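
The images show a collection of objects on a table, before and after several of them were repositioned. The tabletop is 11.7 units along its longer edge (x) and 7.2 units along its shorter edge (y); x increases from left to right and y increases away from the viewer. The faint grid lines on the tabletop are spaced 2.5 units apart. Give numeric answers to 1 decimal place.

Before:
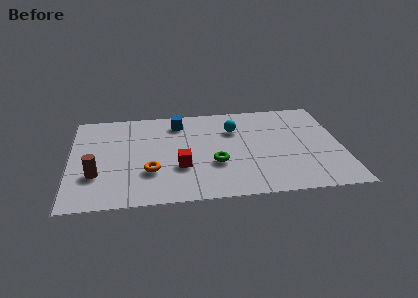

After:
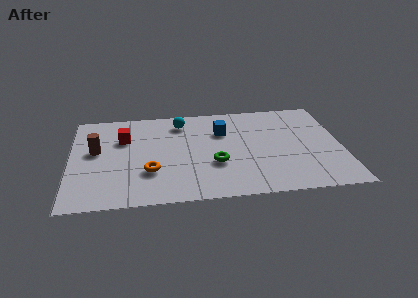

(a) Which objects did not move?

the orange torus and the green torus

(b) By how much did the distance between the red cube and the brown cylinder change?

-2.2

They were about 3.6 units apart before and 1.4 after — 2.2 units closer together.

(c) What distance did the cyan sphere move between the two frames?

2.4

The cyan sphere moved from about (7.1, 5.1) to (4.8, 5.9), a distance of √(2.3² + 0.8²) ≈ 2.4.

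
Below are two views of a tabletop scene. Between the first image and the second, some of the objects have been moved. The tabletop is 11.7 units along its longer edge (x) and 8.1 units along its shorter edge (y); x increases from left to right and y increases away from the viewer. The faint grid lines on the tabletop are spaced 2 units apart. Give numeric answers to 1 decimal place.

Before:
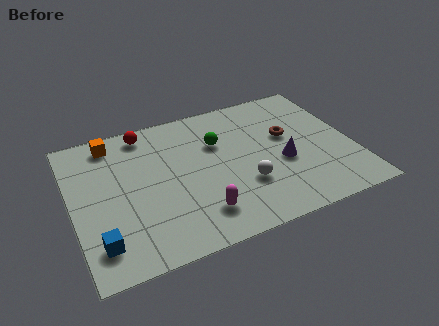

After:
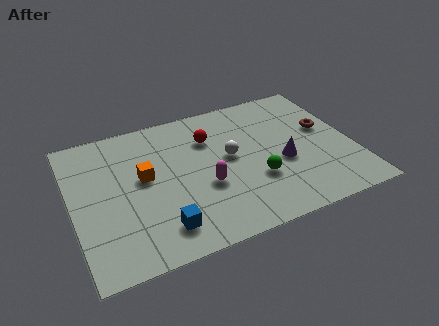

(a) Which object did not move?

the purple cone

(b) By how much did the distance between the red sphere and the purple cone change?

-2.8

Before: roughly 6.6 units apart; after: 3.8. That's 2.8 units closer together.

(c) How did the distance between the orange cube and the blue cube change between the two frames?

-2.5

Before: roughly 5.5 units apart; after: 3.0. That's 2.5 units closer together.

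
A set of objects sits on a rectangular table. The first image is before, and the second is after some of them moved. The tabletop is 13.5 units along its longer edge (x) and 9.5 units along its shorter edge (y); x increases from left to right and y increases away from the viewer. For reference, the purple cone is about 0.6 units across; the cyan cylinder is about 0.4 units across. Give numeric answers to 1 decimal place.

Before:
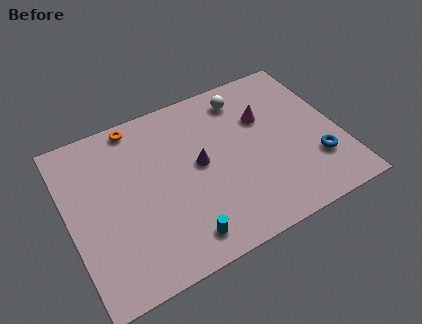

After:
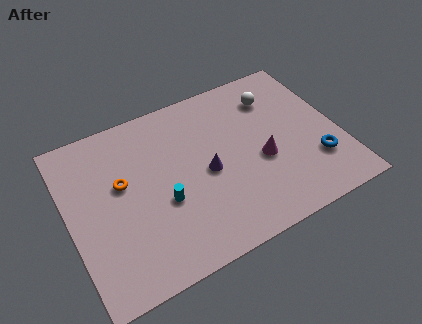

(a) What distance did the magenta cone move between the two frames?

2.5

The magenta cone was near (10.0, 6.3) before and (9.5, 3.9) after, so it travelled √(0.5² + 2.4²) ≈ 2.5 units.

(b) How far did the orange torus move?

3.2

The orange torus was near (3.8, 8.6) before and (2.7, 5.6) after, so it travelled √(1.1² + 3.0²) ≈ 3.2 units.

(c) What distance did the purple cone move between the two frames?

0.7

The purple cone was near (6.5, 5.0) before and (6.8, 4.4) after, so it travelled √(0.3² + 0.6²) ≈ 0.7 units.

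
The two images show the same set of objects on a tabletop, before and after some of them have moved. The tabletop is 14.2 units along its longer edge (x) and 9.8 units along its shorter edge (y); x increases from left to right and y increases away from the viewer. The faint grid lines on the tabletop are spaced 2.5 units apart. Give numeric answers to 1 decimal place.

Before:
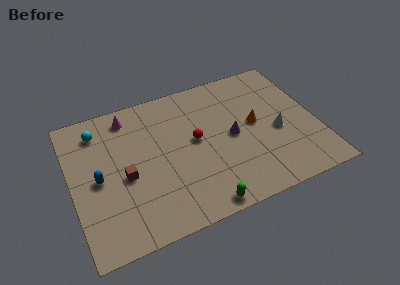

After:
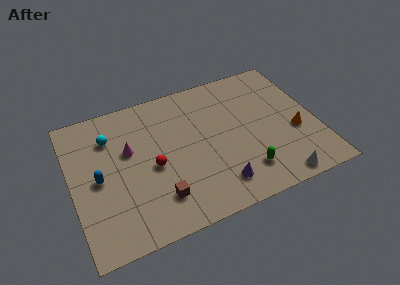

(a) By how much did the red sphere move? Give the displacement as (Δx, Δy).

(-2.6, -0.9)

From the two frames, the red sphere sits at roughly (7.2, 5.3) before and (4.6, 4.4) after.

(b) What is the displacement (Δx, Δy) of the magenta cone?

(-0.2, -2.4)

The magenta cone was at about (3.6, 8.4) and moved to about (3.4, 6.0).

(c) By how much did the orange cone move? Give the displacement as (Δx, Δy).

(2.2, -1.4)

The orange cone was at about (10.7, 5.2) and moved to about (12.9, 3.8).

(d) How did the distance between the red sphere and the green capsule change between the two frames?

+1.1

They were about 4.5 units apart before and 5.6 after — 1.1 units further apart.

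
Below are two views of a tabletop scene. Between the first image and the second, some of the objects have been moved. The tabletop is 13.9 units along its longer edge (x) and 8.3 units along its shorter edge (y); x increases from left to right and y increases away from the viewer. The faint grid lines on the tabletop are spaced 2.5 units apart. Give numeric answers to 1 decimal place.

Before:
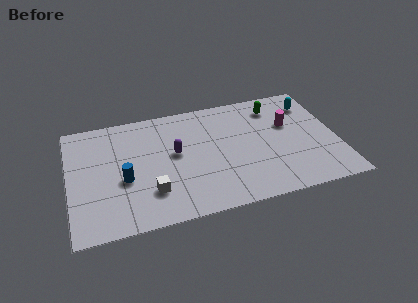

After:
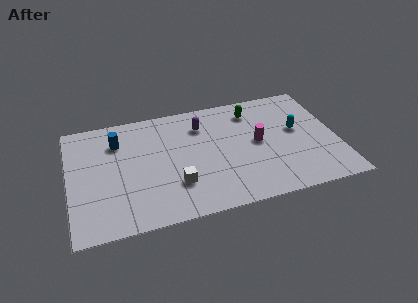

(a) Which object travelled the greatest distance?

the blue cylinder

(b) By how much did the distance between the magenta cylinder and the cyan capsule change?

+0.3

The distance was about 1.8 in the first image and 2.1 in the second, so they moved 0.3 units further apart.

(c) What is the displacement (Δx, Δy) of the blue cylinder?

(-0.2, 2.8)

The blue cylinder started near (2.8, 3.4) and ended near (2.6, 6.2).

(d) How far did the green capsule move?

1.2

The green capsule was near (10.9, 6.7) before and (9.7, 6.7) after, so it travelled √(1.2² + 0.0²) ≈ 1.2 units.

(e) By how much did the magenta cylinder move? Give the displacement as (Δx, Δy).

(-1.7, -0.9)

The magenta cylinder started near (11.5, 5.2) and ended near (9.8, 4.3).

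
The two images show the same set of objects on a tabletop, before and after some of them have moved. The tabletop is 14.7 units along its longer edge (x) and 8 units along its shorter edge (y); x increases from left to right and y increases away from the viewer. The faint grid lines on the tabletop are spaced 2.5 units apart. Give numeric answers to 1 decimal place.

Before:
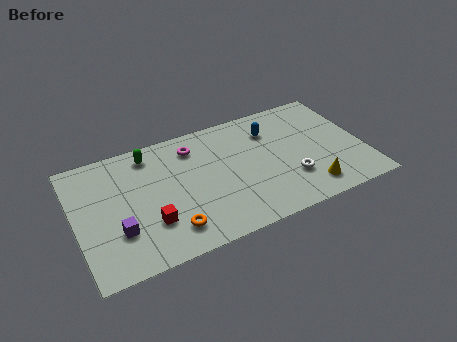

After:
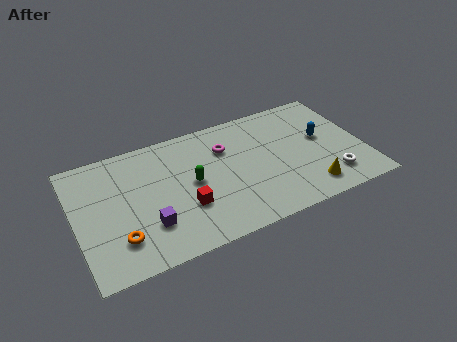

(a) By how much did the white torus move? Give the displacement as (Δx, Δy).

(2.0, -0.7)

From the two frames, the white torus sits at roughly (10.8, 2.4) before and (12.8, 1.7) after.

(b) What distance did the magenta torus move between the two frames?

1.7

The magenta torus moved from about (6.2, 6.4) to (7.8, 5.7), a distance of √(1.6² + 0.7²) ≈ 1.7.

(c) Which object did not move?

the yellow cone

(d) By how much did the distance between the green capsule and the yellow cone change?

-3.0

Before: roughly 9.3 units apart; after: 6.3. That's 3.0 units closer together.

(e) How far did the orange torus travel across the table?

2.5

The orange torus was near (4.5, 1.6) before and (2.0, 2.0) after, so it travelled √(2.5² + 0.4²) ≈ 2.5 units.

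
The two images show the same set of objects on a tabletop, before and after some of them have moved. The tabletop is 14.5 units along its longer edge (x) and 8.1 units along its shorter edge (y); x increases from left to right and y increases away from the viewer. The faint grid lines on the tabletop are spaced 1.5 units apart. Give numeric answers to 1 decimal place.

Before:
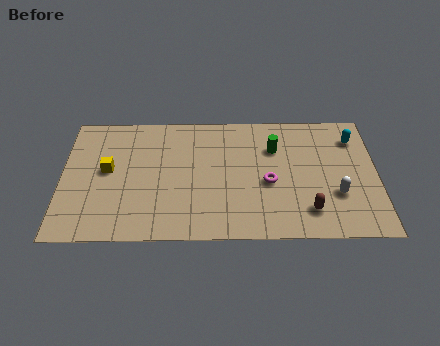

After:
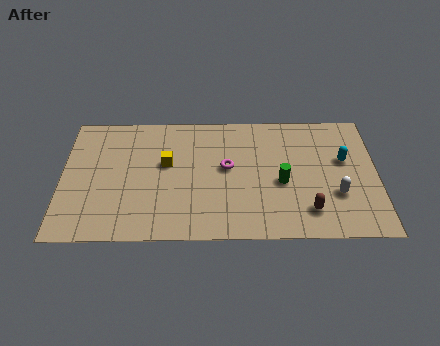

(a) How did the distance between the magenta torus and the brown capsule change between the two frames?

+2.1

They were about 2.5 units apart before and 4.6 after — 2.1 units further apart.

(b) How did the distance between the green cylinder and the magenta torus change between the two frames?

+0.5

Before: roughly 2.2 units apart; after: 2.7. That's 0.5 units further apart.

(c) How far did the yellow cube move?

2.7

The yellow cube moved from about (2.1, 4.4) to (4.8, 4.8), a distance of √(2.7² + 0.4²) ≈ 2.7.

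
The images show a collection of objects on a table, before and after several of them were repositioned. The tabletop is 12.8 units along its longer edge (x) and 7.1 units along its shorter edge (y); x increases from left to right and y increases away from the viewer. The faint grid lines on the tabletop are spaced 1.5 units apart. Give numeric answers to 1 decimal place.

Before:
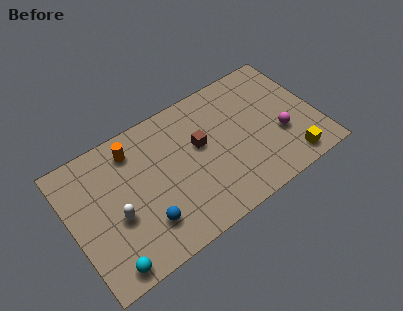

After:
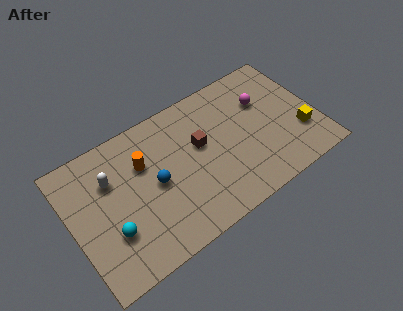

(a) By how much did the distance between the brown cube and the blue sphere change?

-1.5

They were about 4.1 units apart before and 2.6 after — 1.5 units closer together.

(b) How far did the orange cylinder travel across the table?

1.1

From (3.5, 5.8) to (3.9, 4.8), the orange cylinder covered √(0.4² + 1.0²) ≈ 1.1 units.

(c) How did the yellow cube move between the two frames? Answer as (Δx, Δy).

(0.8, 1.2)

From the two frames, the yellow cube sits at roughly (11.0, 1.0) before and (11.8, 2.2) after.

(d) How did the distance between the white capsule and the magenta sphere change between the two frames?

-0.5

Before: roughly 8.6 units apart; after: 8.1. That's 0.5 units closer together.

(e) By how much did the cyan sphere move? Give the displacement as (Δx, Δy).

(0.4, 1.5)

The cyan sphere was at about (1.4, 0.8) and moved to about (1.8, 2.3).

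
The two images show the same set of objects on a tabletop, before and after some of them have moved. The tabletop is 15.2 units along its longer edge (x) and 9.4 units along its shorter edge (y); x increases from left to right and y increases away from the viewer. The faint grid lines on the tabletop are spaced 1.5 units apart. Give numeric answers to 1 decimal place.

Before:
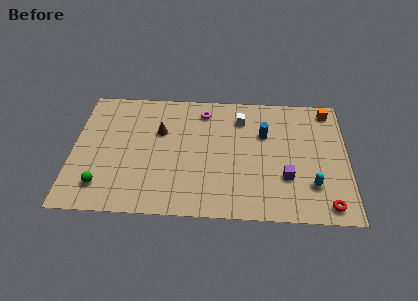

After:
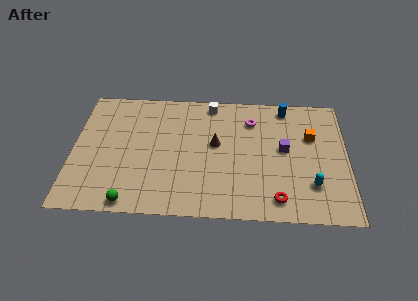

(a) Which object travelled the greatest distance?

the brown cone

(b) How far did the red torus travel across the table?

2.7

The red torus was near (14.0, 1.1) before and (11.3, 1.4) after, so it travelled √(2.7² + 0.3²) ≈ 2.7 units.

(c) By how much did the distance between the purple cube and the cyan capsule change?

+1.5

They were about 1.5 units apart before and 3.0 after — 1.5 units further apart.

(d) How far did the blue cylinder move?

2.4

The blue cylinder moved from about (10.6, 6.2) to (11.8, 8.3), a distance of √(1.2² + 2.1²) ≈ 2.4.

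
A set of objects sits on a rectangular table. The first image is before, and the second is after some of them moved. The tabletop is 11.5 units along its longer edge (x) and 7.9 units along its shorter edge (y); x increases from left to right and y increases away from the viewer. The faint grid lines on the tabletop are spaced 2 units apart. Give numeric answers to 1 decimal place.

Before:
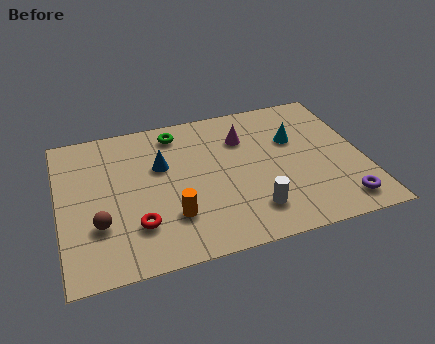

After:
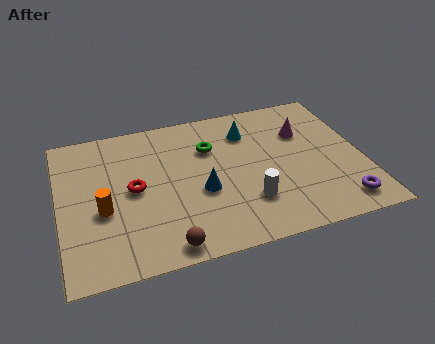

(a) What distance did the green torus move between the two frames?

1.7

From (4.6, 6.7) to (5.8, 5.5), the green torus covered √(1.2² + 1.2²) ≈ 1.7 units.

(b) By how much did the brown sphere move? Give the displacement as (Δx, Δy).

(2.4, -1.7)

From the two frames, the brown sphere sits at roughly (1.4, 2.5) before and (3.8, 0.8) after.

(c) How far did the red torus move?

1.9

The red torus was near (2.8, 2.1) before and (2.8, 4.0) after, so it travelled √(0.0² + 1.9²) ≈ 1.9 units.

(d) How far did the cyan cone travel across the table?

1.9

The cyan cone was near (9.0, 5.1) before and (7.3, 6.0) after, so it travelled √(1.7² + 0.9²) ≈ 1.9 units.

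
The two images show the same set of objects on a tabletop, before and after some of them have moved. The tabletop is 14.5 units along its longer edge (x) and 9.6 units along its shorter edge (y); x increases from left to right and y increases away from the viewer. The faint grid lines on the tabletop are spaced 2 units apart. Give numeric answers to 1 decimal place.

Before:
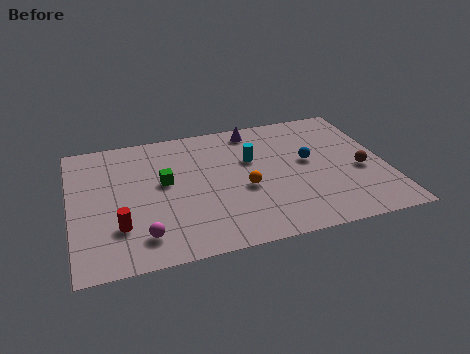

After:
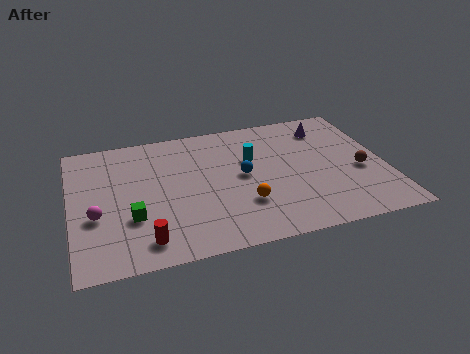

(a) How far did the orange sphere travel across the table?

1.1

The orange sphere moved from about (7.9, 4.0) to (7.8, 2.9), a distance of √(0.1² + 1.1²) ≈ 1.1.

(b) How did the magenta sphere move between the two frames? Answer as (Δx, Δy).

(-2.0, 1.9)

The magenta sphere started near (3.1, 1.8) and ended near (1.1, 3.7).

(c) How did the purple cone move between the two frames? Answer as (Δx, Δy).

(3.4, -0.7)

From the two frames, the purple cone sits at roughly (8.7, 8.4) before and (12.1, 7.7) after.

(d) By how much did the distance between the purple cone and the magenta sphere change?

+3.0

The distance was about 8.7 in the first image and 11.7 in the second, so they moved 3.0 units further apart.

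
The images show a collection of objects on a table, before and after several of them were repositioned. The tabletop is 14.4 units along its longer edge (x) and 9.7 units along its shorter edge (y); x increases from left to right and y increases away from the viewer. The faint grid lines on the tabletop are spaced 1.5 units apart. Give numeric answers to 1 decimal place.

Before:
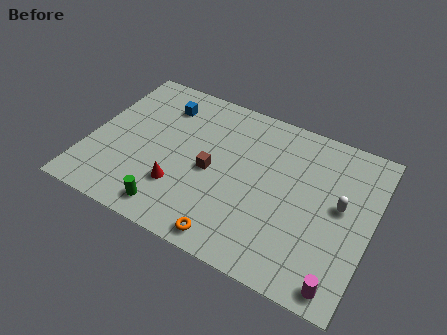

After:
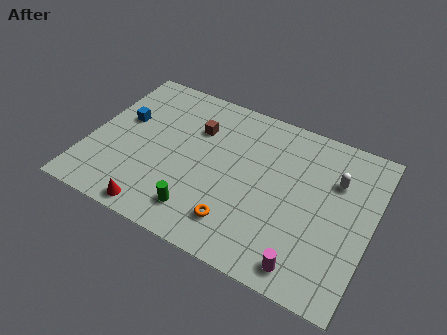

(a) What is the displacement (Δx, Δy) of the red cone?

(-0.9, -1.9)

The red cone was at about (4.9, 2.8) and moved to about (4.0, 0.9).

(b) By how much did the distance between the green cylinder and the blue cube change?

-0.4

The distance was about 6.5 in the first image and 6.1 in the second, so they moved 0.4 units closer together.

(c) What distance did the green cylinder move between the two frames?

1.5

From (4.7, 1.3) to (6.1, 1.8), the green cylinder covered √(1.4² + 0.5²) ≈ 1.5 units.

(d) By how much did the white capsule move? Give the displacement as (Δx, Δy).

(-0.4, 1.4)

From the two frames, the white capsule sits at roughly (12.8, 5.3) before and (12.4, 6.7) after.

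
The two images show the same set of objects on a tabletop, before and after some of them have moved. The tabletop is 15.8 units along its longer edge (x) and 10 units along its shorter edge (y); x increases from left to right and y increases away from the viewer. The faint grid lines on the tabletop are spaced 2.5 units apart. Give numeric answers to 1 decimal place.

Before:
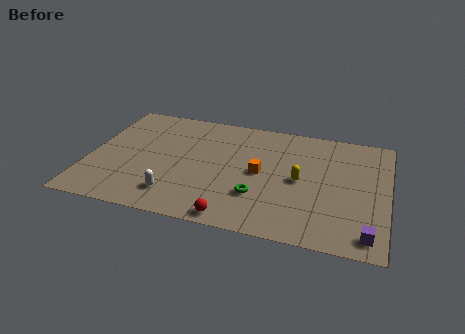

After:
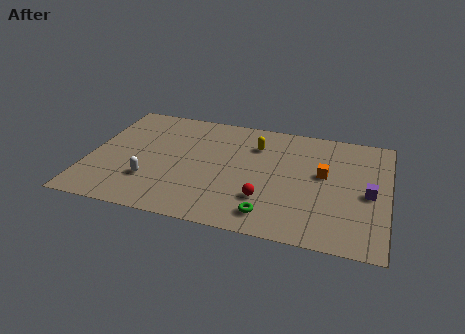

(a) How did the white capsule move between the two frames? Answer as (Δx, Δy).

(-1.4, 0.9)

The white capsule started near (4.8, 2.0) and ended near (3.4, 2.9).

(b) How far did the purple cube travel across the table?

3.3

The purple cube was near (14.9, 1.3) before and (14.8, 4.6) after, so it travelled √(0.1² + 3.3²) ≈ 3.3 units.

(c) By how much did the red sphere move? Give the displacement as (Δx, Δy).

(1.5, 1.9)

The red sphere was at about (8.0, 0.9) and moved to about (9.5, 2.8).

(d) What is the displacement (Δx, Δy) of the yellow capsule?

(-2.5, 2.5)

The yellow capsule started near (11.2, 4.9) and ended near (8.7, 7.4).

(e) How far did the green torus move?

1.6

The green torus moved from about (9.1, 3.0) to (9.8, 1.6), a distance of √(0.7² + 1.4²) ≈ 1.6.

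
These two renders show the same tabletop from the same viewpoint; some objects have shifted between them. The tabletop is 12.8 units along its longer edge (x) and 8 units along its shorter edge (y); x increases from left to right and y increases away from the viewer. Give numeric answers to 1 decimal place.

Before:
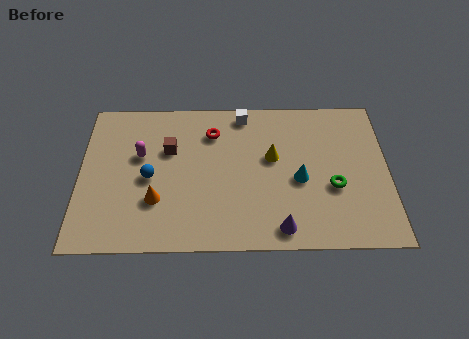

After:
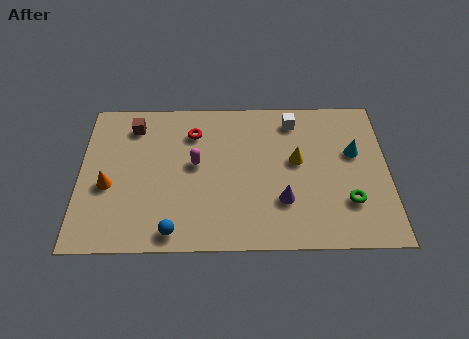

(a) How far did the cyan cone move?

2.7

The cyan cone moved from about (9.1, 3.5) to (11.4, 4.9), a distance of √(2.3² + 1.4²) ≈ 2.7.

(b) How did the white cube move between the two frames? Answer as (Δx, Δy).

(2.1, -0.4)

The white cube started near (6.8, 7.1) and ended near (8.9, 6.7).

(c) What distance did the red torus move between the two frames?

0.8

The red torus was near (5.5, 6.1) before and (4.7, 6.1) after, so it travelled √(0.8² + 0.0²) ≈ 0.8 units.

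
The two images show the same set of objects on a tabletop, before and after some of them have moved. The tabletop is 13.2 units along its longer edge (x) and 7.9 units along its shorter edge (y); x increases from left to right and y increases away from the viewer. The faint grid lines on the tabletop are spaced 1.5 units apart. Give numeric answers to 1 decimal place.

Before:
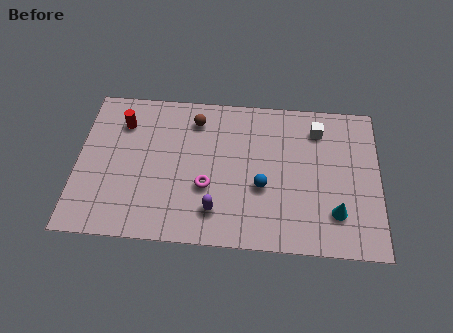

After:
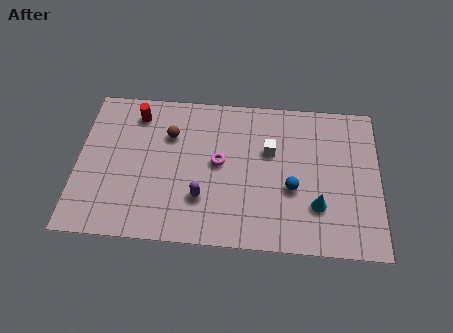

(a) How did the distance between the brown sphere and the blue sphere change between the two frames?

+1.4

They were about 4.5 units apart before and 5.9 after — 1.4 units further apart.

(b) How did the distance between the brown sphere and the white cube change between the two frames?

-1.0

The distance was about 5.4 in the first image and 4.4 in the second, so they moved 1.0 units closer together.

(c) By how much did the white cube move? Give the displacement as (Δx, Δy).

(-2.1, -1.3)

From the two frames, the white cube sits at roughly (10.5, 6.3) before and (8.4, 5.0) after.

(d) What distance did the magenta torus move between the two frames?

1.4

The magenta torus moved from about (5.7, 2.9) to (6.2, 4.2), a distance of √(0.5² + 1.3²) ≈ 1.4.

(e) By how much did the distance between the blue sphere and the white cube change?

-1.9

They were about 4.0 units apart before and 2.1 after — 1.9 units closer together.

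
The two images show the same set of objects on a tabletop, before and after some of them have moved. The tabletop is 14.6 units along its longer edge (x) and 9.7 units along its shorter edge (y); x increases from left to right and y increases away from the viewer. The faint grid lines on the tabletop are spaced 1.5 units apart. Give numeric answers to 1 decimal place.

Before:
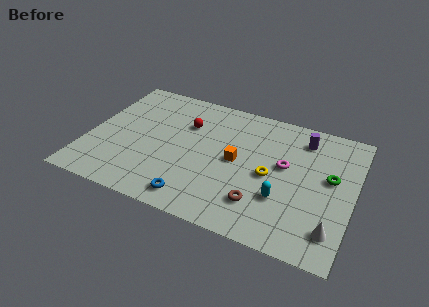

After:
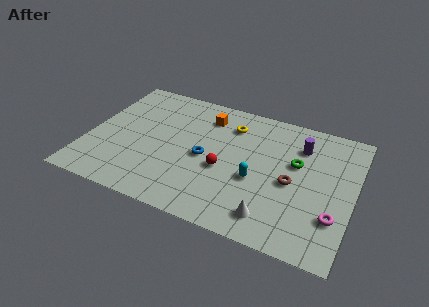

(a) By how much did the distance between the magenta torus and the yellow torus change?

+6.5

The distance was about 1.2 in the first image and 7.7 in the second, so they moved 6.5 units further apart.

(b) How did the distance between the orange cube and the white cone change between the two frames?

+1.2

They were about 6.3 units apart before and 7.5 after — 1.2 units further apart.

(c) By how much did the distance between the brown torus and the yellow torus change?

+2.6

The distance was about 2.2 in the first image and 4.8 in the second, so they moved 2.6 units further apart.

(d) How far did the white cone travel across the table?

3.2

The white cone moved from about (13.7, 1.9) to (10.5, 1.6), a distance of √(3.2² + 0.3²) ≈ 3.2.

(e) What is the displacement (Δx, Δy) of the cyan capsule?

(-1.5, 0.8)

The cyan capsule was at about (10.9, 3.1) and moved to about (9.4, 3.9).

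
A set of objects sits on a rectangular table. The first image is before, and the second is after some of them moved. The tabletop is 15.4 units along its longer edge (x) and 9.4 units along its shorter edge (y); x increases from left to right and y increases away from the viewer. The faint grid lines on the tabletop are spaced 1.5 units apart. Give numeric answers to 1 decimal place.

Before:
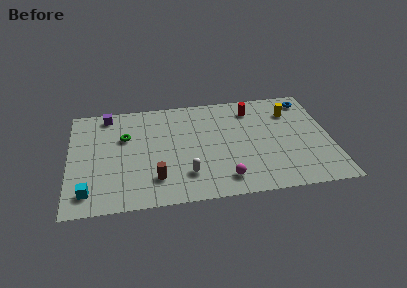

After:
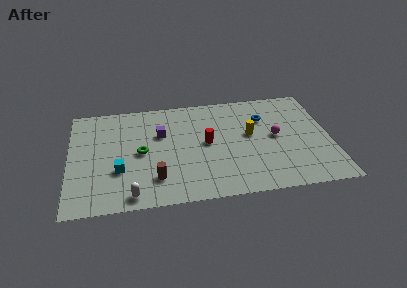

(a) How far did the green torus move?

1.7

The green torus moved from about (3.3, 6.1) to (4.2, 4.6), a distance of √(0.9² + 1.5²) ≈ 1.7.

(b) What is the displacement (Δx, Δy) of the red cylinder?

(-2.8, -2.7)

The red cylinder started near (10.9, 7.6) and ended near (8.1, 4.9).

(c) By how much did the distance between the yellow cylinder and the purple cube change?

-5.6

The distance was about 11.0 in the first image and 5.4 in the second, so they moved 5.6 units closer together.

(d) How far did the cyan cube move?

2.4

The cyan cube moved from about (1.1, 1.6) to (2.9, 3.2), a distance of √(1.8² + 1.6²) ≈ 2.4.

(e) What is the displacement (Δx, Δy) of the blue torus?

(-2.7, -1.3)

From the two frames, the blue torus sits at roughly (14.3, 8.0) before and (11.6, 6.7) after.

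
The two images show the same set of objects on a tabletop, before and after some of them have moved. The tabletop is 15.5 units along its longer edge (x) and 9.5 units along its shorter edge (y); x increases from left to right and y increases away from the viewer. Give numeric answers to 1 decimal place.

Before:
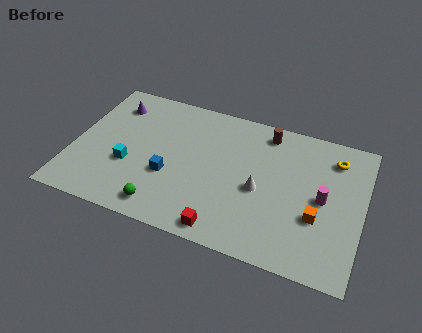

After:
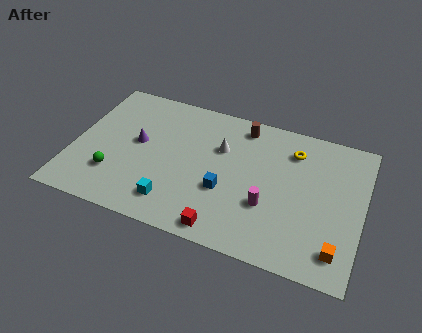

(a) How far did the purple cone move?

2.8

From (1.8, 7.5) to (3.4, 5.2), the purple cone covered √(1.6² + 2.3²) ≈ 2.8 units.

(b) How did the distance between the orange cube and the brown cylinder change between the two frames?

+2.9

The distance was about 5.7 in the first image and 8.6 in the second, so they moved 2.9 units further apart.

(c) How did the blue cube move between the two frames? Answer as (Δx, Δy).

(3.0, 0.0)

The blue cube started near (5.3, 3.5) and ended near (8.3, 3.5).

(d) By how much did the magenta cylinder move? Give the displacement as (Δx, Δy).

(-2.8, -1.4)

From the two frames, the magenta cylinder sits at roughly (13.4, 4.7) before and (10.6, 3.3) after.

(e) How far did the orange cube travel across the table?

2.1

From (13.2, 3.4) to (14.4, 1.7), the orange cube covered √(1.2² + 1.7²) ≈ 2.1 units.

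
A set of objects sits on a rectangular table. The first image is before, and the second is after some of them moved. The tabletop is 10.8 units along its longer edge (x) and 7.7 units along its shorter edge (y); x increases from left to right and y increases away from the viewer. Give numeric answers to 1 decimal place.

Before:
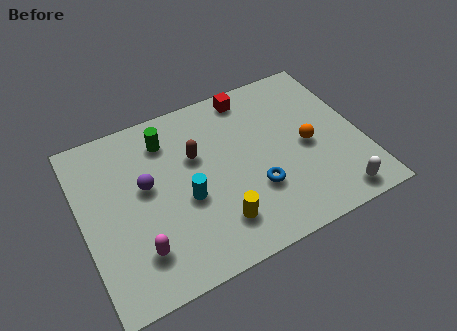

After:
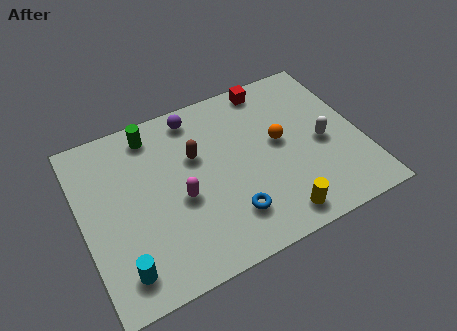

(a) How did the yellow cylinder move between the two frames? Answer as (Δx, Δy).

(2.2, -0.7)

From the two frames, the yellow cylinder sits at roughly (4.9, 1.7) before and (7.1, 1.0) after.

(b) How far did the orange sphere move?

1.2

The orange sphere was near (8.7, 3.6) before and (7.7, 4.2) after, so it travelled √(1.0² + 0.6²) ≈ 1.2 units.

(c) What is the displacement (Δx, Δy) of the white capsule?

(-0.1, 2.6)

The white capsule started near (9.4, 0.9) and ended near (9.3, 3.5).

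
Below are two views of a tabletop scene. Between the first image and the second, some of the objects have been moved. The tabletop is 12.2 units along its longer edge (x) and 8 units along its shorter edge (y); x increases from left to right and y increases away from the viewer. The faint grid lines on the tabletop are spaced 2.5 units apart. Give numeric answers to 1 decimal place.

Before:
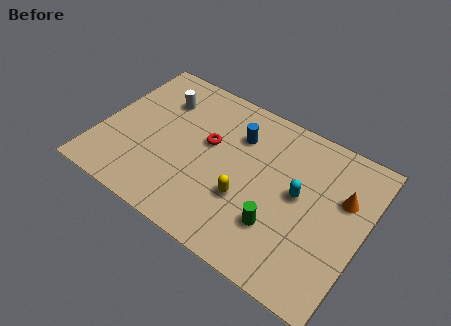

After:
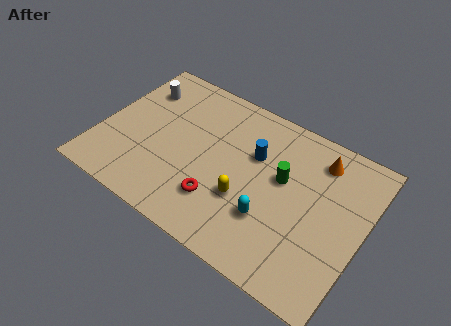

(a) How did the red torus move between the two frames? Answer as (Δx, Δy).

(1.0, -2.6)

The red torus started near (4.9, 4.7) and ended near (5.9, 2.1).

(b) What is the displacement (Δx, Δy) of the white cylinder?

(-1.1, 0.1)

The white cylinder was at about (2.4, 5.9) and moved to about (1.3, 6.0).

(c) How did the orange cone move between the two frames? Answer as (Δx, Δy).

(-1.3, 1.3)

From the two frames, the orange cone sits at roughly (11.1, 5.2) before and (9.8, 6.5) after.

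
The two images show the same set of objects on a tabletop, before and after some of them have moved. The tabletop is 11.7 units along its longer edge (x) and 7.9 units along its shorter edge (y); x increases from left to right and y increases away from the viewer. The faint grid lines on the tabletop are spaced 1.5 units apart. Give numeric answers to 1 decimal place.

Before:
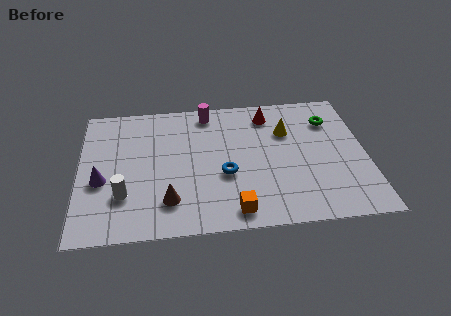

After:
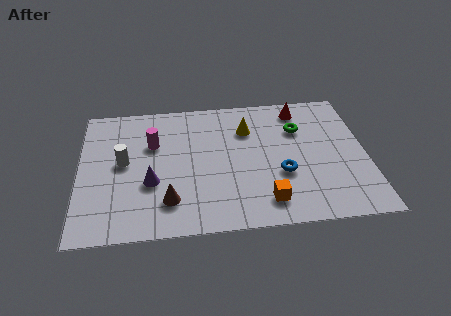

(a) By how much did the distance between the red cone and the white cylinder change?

+0.4

The distance was about 7.3 in the first image and 7.7 in the second, so they moved 0.4 units further apart.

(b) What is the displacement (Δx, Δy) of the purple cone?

(2.0, -0.3)

The purple cone started near (0.9, 3.2) and ended near (2.9, 2.9).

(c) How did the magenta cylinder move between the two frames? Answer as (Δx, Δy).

(-2.3, -1.7)

The magenta cylinder was at about (5.3, 6.9) and moved to about (3.0, 5.2).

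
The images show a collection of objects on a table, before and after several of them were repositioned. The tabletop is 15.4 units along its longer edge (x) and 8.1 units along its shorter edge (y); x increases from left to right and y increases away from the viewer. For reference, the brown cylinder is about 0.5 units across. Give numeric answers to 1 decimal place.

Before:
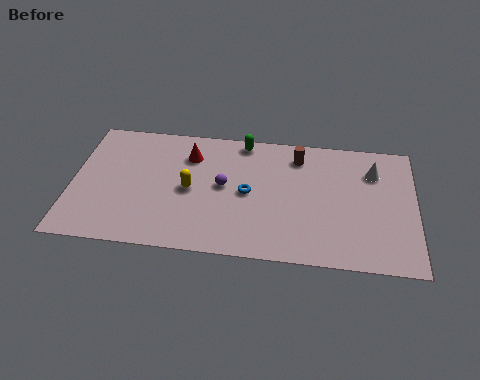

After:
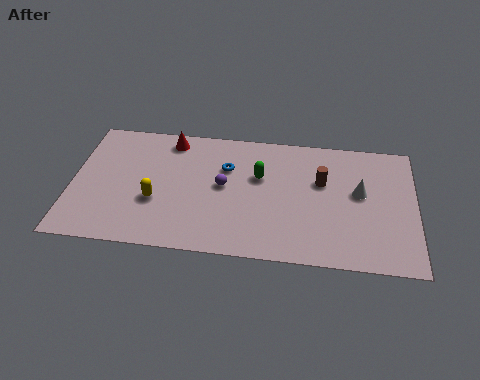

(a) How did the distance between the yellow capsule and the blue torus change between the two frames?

+1.4

The distance was about 2.6 in the first image and 4.0 in the second, so they moved 1.4 units further apart.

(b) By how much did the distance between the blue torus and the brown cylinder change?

+0.9

They were about 3.4 units apart before and 4.3 after — 0.9 units further apart.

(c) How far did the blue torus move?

1.8

The blue torus moved from about (7.9, 4.0) to (6.9, 5.5), a distance of √(1.0² + 1.5²) ≈ 1.8.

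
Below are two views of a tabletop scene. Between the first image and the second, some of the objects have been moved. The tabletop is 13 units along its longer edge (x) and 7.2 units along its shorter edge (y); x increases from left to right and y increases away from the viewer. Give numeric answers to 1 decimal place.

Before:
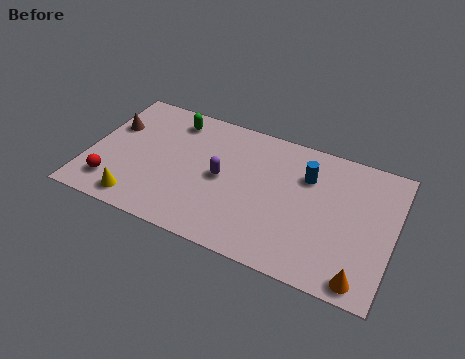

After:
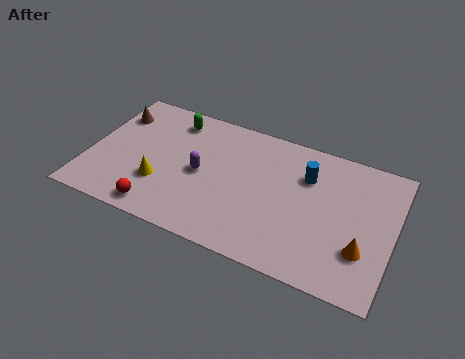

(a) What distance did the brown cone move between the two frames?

0.7

The brown cone moved from about (0.8, 4.7) to (0.8, 5.4), a distance of √(0.0² + 0.7²) ≈ 0.7.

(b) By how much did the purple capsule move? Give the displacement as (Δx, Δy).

(-0.9, -0.1)

The purple capsule started near (5.7, 3.6) and ended near (4.8, 3.5).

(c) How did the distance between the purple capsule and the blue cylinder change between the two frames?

+0.9

Before: roughly 3.8 units apart; after: 4.7. That's 0.9 units further apart.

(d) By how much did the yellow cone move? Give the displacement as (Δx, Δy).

(0.8, 1.3)

The yellow cone started near (2.4, 1.0) and ended near (3.2, 2.3).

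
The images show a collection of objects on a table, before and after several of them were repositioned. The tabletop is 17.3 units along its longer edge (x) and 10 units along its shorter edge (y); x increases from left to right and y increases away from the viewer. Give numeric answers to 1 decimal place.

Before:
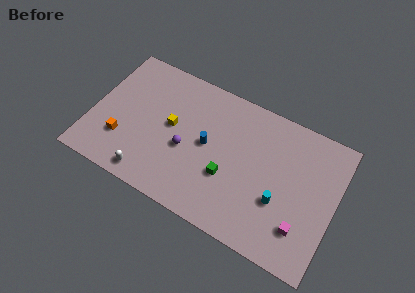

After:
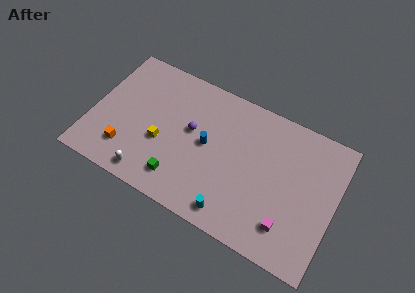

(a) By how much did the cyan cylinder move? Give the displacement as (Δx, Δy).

(-3.0, -2.3)

The cyan cylinder started near (13.6, 3.6) and ended near (10.6, 1.3).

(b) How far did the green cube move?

3.6

The green cube moved from about (9.9, 3.6) to (6.7, 1.9), a distance of √(3.2² + 1.7²) ≈ 3.6.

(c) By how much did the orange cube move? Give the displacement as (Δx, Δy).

(0.4, -0.6)

The orange cube was at about (2.4, 2.9) and moved to about (2.8, 2.3).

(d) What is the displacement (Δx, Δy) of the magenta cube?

(-0.9, -0.3)

The magenta cube was at about (15.3, 2.5) and moved to about (14.4, 2.2).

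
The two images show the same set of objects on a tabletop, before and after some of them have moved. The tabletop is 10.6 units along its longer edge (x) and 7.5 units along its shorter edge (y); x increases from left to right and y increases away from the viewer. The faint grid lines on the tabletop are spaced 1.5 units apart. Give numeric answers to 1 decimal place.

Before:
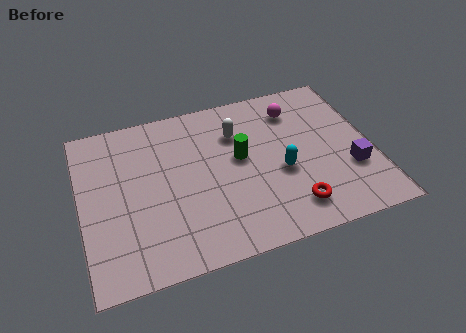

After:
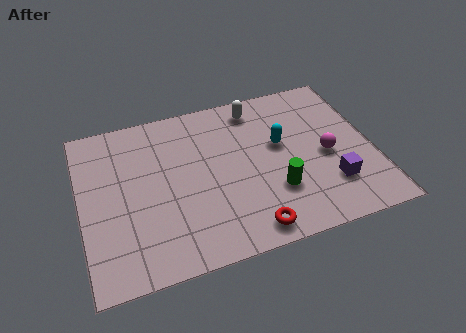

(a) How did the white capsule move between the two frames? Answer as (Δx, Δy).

(0.8, 1.0)

The white capsule was at about (5.8, 5.4) and moved to about (6.6, 6.4).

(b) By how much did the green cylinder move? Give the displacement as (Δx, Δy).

(1.1, -1.9)

The green cylinder was at about (5.8, 4.2) and moved to about (6.9, 2.3).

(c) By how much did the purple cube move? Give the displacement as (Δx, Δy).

(-0.8, -0.5)

The purple cube was at about (9.7, 2.5) and moved to about (8.9, 2.0).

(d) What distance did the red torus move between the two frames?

1.7

The red torus was near (7.4, 1.4) before and (5.8, 0.9) after, so it travelled √(1.6² + 0.5²) ≈ 1.7 units.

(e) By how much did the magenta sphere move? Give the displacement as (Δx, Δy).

(0.9, -2.5)

From the two frames, the magenta sphere sits at roughly (8.0, 5.9) before and (8.9, 3.4) after.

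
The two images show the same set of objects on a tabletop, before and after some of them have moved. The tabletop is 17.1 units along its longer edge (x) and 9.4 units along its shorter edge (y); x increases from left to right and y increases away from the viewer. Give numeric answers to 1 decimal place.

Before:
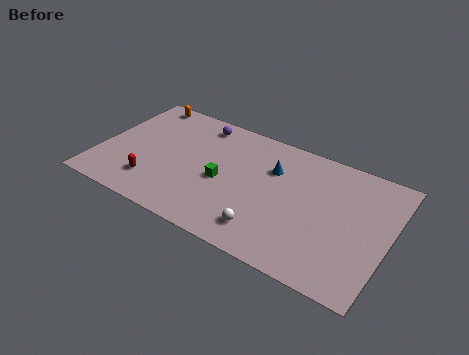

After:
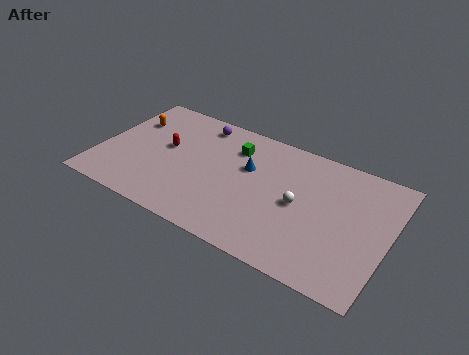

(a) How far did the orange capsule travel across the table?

1.9

The orange capsule moved from about (1.8, 8.5) to (1.4, 6.6), a distance of √(0.4² + 1.9²) ≈ 1.9.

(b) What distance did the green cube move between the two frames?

2.9

From (7.4, 4.2) to (7.7, 7.1), the green cube covered √(0.3² + 2.9²) ≈ 2.9 units.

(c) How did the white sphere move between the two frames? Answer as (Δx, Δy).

(1.5, 2.8)

The white sphere was at about (10.4, 1.8) and moved to about (11.9, 4.6).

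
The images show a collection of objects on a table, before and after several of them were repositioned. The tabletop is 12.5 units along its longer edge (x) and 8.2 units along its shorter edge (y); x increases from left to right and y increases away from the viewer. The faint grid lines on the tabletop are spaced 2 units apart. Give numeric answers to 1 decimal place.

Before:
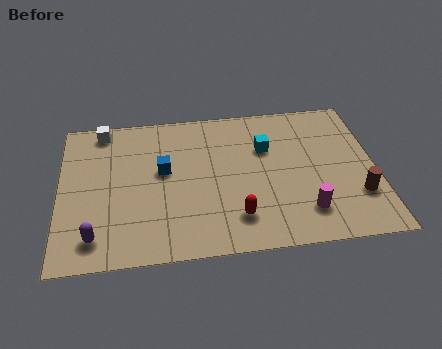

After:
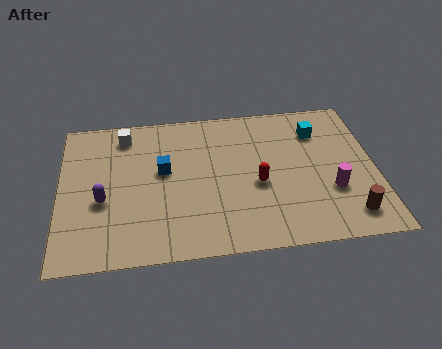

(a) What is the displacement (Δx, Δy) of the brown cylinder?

(-0.4, -1.0)

The brown cylinder was at about (11.7, 2.4) and moved to about (11.3, 1.4).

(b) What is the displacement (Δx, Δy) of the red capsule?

(0.9, 1.7)

The red capsule started near (6.9, 1.8) and ended near (7.8, 3.5).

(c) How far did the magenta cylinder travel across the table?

1.5

The magenta cylinder moved from about (9.6, 1.8) to (10.7, 2.8), a distance of √(1.1² + 1.0²) ≈ 1.5.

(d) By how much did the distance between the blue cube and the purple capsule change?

-1.5

The distance was about 4.3 in the first image and 2.8 in the second, so they moved 1.5 units closer together.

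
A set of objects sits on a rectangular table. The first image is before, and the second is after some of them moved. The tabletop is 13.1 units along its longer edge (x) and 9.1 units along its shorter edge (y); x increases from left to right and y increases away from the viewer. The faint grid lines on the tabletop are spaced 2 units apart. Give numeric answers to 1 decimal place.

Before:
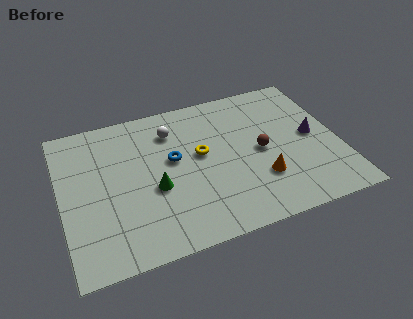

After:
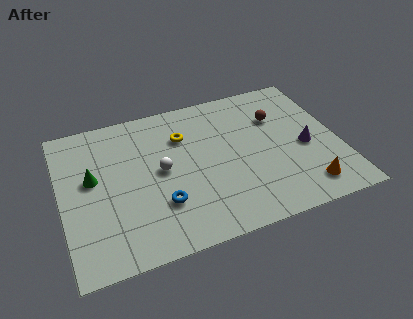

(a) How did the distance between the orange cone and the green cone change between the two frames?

+5.4

They were about 5.0 units apart before and 10.4 after — 5.4 units further apart.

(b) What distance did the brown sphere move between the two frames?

2.1

The brown sphere moved from about (9.4, 4.4) to (10.4, 6.3), a distance of √(1.0² + 1.9²) ≈ 2.1.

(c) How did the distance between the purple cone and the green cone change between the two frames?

+2.4

They were about 7.7 units apart before and 10.1 after — 2.4 units further apart.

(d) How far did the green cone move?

3.2

The green cone was near (4.3, 3.7) before and (1.5, 5.2) after, so it travelled √(2.8² + 1.5²) ≈ 3.2 units.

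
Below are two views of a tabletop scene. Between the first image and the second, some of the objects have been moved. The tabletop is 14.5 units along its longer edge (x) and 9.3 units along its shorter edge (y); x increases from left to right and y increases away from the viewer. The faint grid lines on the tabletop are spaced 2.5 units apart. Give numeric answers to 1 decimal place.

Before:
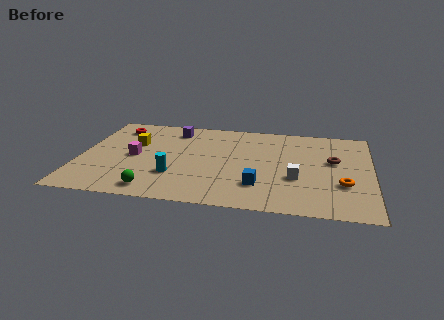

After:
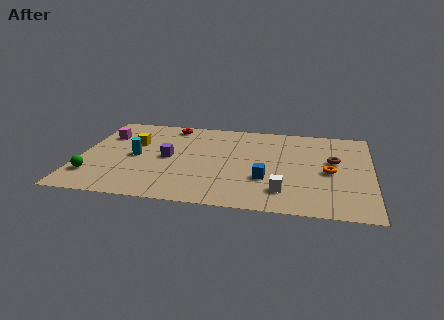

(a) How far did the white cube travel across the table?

1.5

The white cube moved from about (10.8, 3.4) to (10.2, 2.0), a distance of √(0.6² + 1.4²) ≈ 1.5.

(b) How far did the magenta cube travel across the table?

2.6

The magenta cube moved from about (2.7, 4.5) to (1.1, 6.6), a distance of √(1.6² + 2.1²) ≈ 2.6.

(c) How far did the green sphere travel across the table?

3.3

From (3.9, 1.2) to (0.8, 2.2), the green sphere covered √(3.1² + 1.0²) ≈ 3.3 units.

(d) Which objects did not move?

the brown torus and the yellow cube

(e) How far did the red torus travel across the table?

2.8

From (1.6, 7.6) to (4.3, 8.2), the red torus covered √(2.7² + 0.6²) ≈ 2.8 units.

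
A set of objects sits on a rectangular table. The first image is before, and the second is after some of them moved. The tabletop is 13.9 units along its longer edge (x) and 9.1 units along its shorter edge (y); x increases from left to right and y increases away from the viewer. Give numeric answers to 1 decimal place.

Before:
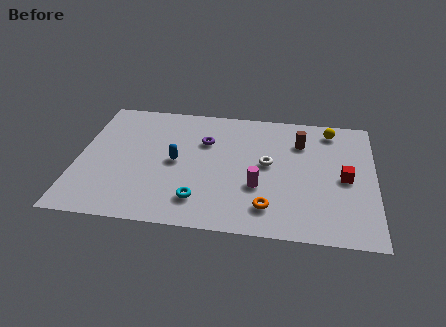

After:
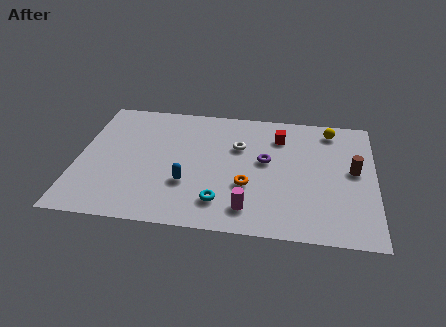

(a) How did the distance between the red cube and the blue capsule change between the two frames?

-2.1

They were about 7.9 units apart before and 5.8 after — 2.1 units closer together.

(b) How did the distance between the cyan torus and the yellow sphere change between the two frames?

-0.7

Before: roughly 8.4 units apart; after: 7.7. That's 0.7 units closer together.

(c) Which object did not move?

the yellow sphere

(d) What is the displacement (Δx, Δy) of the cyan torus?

(1.0, 0.0)

From the two frames, the cyan torus sits at roughly (5.8, 1.9) before and (6.8, 1.9) after.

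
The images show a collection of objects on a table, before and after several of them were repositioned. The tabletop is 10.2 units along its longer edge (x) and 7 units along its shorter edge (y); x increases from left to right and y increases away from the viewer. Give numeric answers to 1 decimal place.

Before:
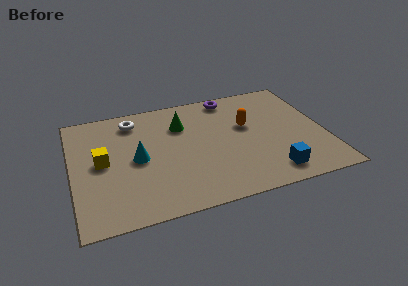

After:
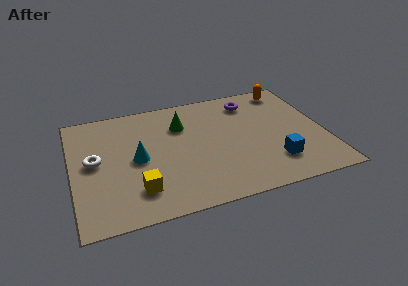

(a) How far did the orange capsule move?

2.7

The orange capsule moved from about (7.1, 4.2) to (9.0, 6.1), a distance of √(1.9² + 1.9²) ≈ 2.7.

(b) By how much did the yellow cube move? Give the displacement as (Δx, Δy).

(1.3, -2.0)

From the two frames, the yellow cube sits at roughly (1.2, 3.6) before and (2.5, 1.6) after.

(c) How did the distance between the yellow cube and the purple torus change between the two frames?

+0.4

The distance was about 6.0 in the first image and 6.4 in the second, so they moved 0.4 units further apart.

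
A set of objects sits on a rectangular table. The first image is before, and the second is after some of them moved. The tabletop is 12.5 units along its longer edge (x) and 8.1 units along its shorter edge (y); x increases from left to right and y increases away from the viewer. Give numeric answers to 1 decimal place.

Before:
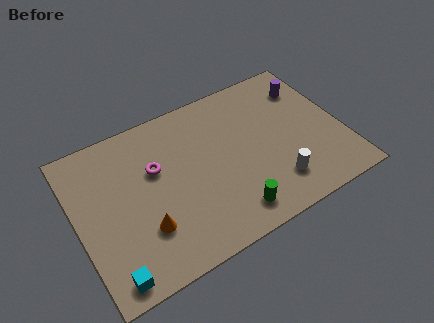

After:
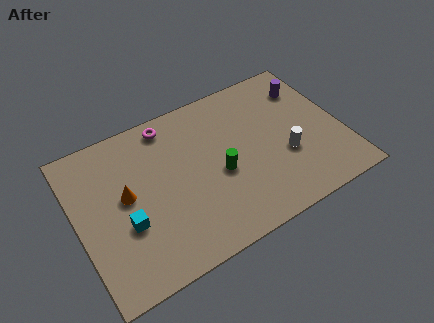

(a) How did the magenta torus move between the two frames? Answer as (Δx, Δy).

(0.9, 2.0)

From the two frames, the magenta torus sits at roughly (3.8, 5.1) before and (4.7, 7.1) after.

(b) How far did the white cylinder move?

1.4

The white cylinder was near (9.0, 1.8) before and (9.7, 3.0) after, so it travelled √(0.7² + 1.2²) ≈ 1.4 units.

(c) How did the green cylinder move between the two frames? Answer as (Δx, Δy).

(-0.2, 2.2)

The green cylinder started near (6.8, 1.3) and ended near (6.6, 3.5).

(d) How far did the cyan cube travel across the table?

2.3

From (1.1, 0.9) to (2.1, 3.0), the cyan cube covered √(1.0² + 2.1²) ≈ 2.3 units.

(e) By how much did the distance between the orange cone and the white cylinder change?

+1.4

Before: roughly 6.1 units apart; after: 7.5. That's 1.4 units further apart.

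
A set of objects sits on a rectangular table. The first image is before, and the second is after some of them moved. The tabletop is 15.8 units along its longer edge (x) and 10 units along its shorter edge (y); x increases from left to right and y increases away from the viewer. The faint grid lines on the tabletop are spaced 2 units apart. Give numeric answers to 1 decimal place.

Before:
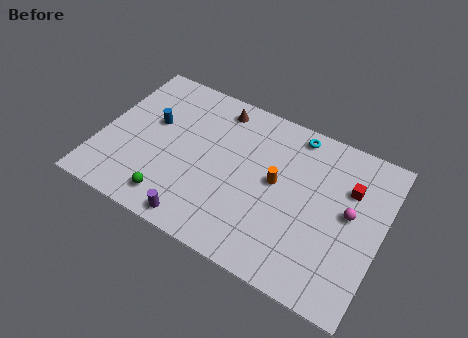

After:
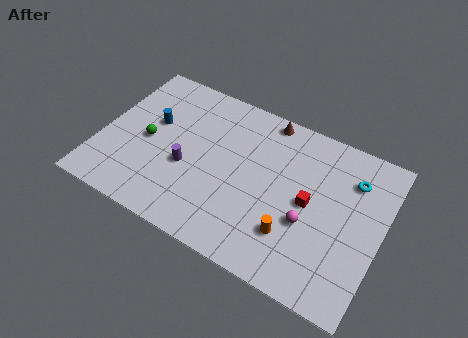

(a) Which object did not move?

the blue cylinder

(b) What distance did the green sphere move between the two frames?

3.6

The green sphere moved from about (4.5, 1.6) to (2.6, 4.7), a distance of √(1.9² + 3.1²) ≈ 3.6.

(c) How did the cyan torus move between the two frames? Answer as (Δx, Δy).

(3.4, -1.4)

The cyan torus started near (10.5, 8.9) and ended near (13.9, 7.5).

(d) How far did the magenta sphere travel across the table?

2.6

The magenta sphere moved from about (14.0, 5.4) to (11.9, 3.8), a distance of √(2.1² + 1.6²) ≈ 2.6.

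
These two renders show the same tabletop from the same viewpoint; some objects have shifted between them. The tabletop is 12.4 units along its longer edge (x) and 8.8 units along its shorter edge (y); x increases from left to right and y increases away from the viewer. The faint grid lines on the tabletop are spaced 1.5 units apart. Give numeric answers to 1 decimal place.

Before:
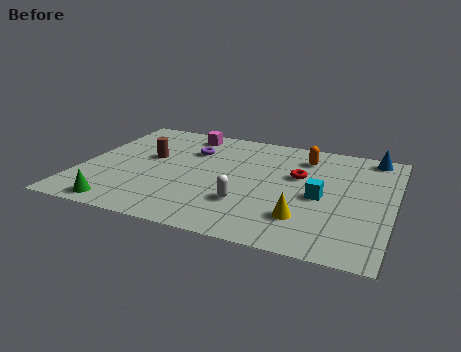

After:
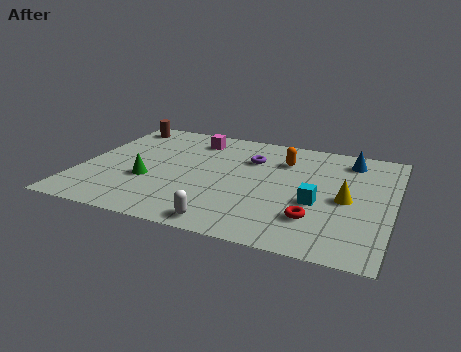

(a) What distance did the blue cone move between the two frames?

1.1

The blue cone moved from about (11.4, 7.9) to (10.5, 7.3), a distance of √(0.9² + 0.6²) ≈ 1.1.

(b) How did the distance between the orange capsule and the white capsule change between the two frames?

+1.1

Before: roughly 4.8 units apart; after: 5.9. That's 1.1 units further apart.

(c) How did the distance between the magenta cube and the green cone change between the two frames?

-2.7

The distance was about 6.9 in the first image and 4.2 in the second, so they moved 2.7 units closer together.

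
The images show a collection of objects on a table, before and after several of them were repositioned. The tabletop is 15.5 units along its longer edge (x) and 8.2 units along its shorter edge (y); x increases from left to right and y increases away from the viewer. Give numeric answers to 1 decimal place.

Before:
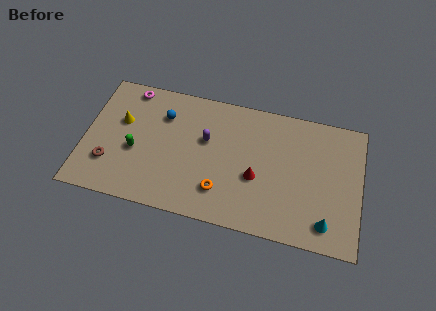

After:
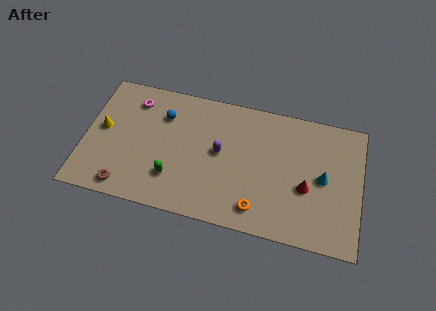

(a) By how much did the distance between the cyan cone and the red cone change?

-3.2

Before: roughly 4.4 units apart; after: 1.2. That's 3.2 units closer together.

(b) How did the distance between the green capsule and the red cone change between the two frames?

+0.7

They were about 6.8 units apart before and 7.5 after — 0.7 units further apart.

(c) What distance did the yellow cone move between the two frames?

1.2

The yellow cone moved from about (2.0, 5.1) to (1.0, 4.4), a distance of √(1.0² + 0.7²) ≈ 1.2.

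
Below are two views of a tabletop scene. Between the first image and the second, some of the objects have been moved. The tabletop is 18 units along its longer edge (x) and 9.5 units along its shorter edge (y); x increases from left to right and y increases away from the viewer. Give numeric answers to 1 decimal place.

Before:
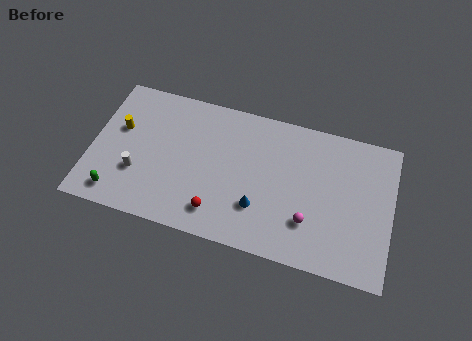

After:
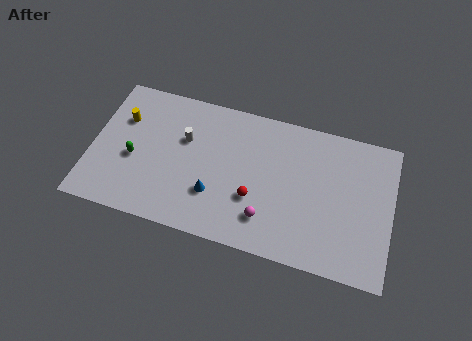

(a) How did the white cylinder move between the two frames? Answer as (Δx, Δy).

(2.6, 3.0)

The white cylinder was at about (2.9, 3.1) and moved to about (5.5, 6.1).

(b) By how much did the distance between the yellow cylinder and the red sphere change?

+1.4

The distance was about 7.4 in the first image and 8.8 in the second, so they moved 1.4 units further apart.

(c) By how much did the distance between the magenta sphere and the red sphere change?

-4.1

Before: roughly 5.5 units apart; after: 1.4. That's 4.1 units closer together.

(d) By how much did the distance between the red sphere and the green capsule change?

+1.3

The distance was about 6.0 in the first image and 7.3 in the second, so they moved 1.3 units further apart.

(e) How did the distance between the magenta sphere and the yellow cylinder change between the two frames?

-2.0

The distance was about 12.0 in the first image and 10.0 in the second, so they moved 2.0 units closer together.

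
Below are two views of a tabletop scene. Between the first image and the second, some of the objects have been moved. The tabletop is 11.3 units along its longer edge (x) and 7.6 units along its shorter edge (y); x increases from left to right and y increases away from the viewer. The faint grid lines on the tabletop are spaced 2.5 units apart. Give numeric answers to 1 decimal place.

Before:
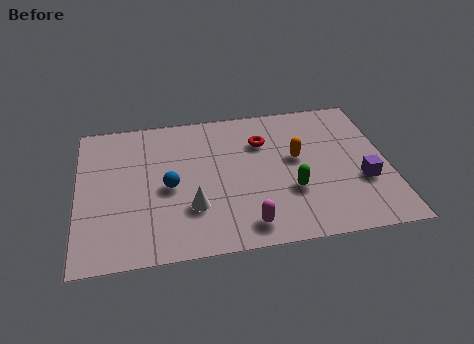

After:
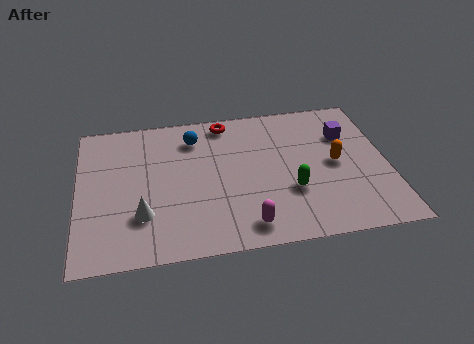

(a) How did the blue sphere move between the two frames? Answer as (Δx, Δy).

(1.0, 2.5)

The blue sphere was at about (3.3, 3.5) and moved to about (4.3, 6.0).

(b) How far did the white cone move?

1.8

From (4.1, 2.3) to (2.3, 2.2), the white cone covered √(1.8² + 0.1²) ≈ 1.8 units.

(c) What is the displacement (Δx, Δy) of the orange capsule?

(1.4, -0.5)

From the two frames, the orange capsule sits at roughly (8.0, 4.3) before and (9.4, 3.8) after.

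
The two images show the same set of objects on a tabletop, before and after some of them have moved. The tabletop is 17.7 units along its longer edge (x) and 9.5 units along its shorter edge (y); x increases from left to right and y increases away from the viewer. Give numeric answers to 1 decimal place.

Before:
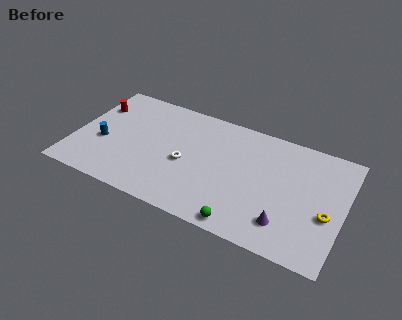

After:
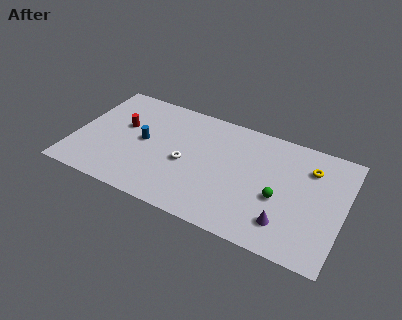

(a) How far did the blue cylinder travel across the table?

2.8

The blue cylinder was near (1.9, 3.8) before and (4.5, 4.9) after, so it travelled √(2.6² + 1.1²) ≈ 2.8 units.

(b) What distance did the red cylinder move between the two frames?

2.3

The red cylinder was near (1.0, 6.8) before and (3.0, 5.7) after, so it travelled √(2.0² + 1.1²) ≈ 2.3 units.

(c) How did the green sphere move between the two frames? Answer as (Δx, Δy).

(2.0, 3.0)

The green sphere started near (11.6, 0.9) and ended near (13.6, 3.9).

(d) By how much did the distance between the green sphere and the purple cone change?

-1.0

The distance was about 2.9 in the first image and 1.9 in the second, so they moved 1.0 units closer together.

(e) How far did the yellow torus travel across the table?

3.6

From (16.7, 3.8) to (15.3, 7.1), the yellow torus covered √(1.4² + 3.3²) ≈ 3.6 units.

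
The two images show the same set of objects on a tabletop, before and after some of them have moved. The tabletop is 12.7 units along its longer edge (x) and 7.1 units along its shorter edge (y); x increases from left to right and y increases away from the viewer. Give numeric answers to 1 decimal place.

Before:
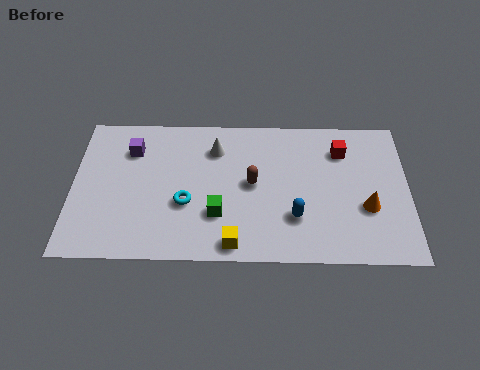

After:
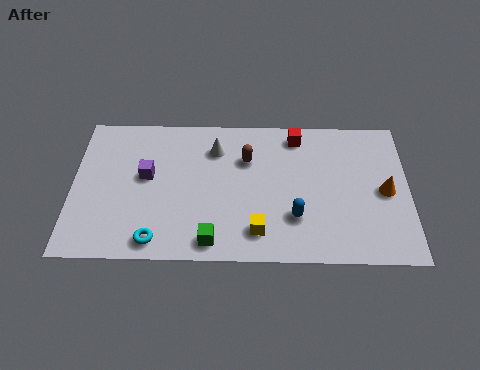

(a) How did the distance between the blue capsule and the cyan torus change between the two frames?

+1.2

Before: roughly 4.1 units apart; after: 5.3. That's 1.2 units further apart.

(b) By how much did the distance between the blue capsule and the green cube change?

+0.4

Before: roughly 2.9 units apart; after: 3.3. That's 0.4 units further apart.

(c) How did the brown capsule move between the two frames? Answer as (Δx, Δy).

(-0.2, 1.2)

The brown capsule started near (6.8, 3.7) and ended near (6.6, 4.9).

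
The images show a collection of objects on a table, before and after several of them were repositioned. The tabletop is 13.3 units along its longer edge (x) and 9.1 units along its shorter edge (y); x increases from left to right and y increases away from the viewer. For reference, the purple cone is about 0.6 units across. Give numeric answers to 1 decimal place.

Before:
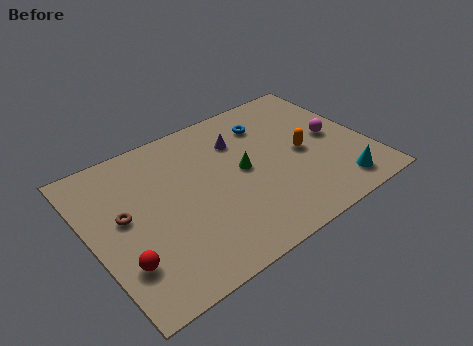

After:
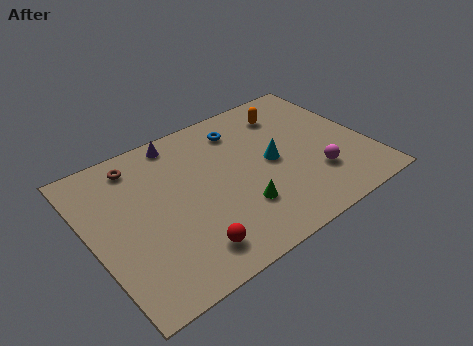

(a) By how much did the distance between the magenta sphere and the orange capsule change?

+3.0

Before: roughly 1.6 units apart; after: 4.6. That's 3.0 units further apart.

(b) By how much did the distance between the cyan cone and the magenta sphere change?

-0.6

The distance was about 3.2 in the first image and 2.6 in the second, so they moved 0.6 units closer together.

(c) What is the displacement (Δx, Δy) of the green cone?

(-0.6, -2.1)

The green cone started near (7.3, 4.7) and ended near (6.7, 2.6).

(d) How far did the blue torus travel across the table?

1.3

From (9.0, 7.0) to (7.7, 7.3), the blue torus covered √(1.3² + 0.3²) ≈ 1.3 units.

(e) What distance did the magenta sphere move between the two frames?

2.4

The magenta sphere was near (11.8, 4.6) before and (10.5, 2.6) after, so it travelled √(1.3² + 2.0²) ≈ 2.4 units.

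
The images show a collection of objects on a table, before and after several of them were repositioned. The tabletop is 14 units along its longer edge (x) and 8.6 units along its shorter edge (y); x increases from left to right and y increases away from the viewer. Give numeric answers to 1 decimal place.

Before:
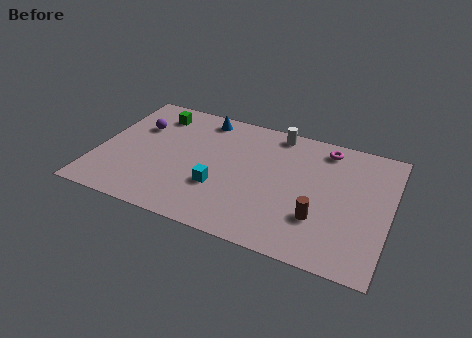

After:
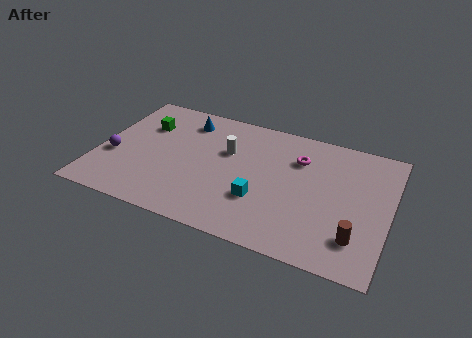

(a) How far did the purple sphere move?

2.7

The purple sphere was near (1.7, 5.8) before and (0.8, 3.3) after, so it travelled √(0.9² + 2.5²) ≈ 2.7 units.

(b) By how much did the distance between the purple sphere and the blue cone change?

+1.4

The distance was about 3.4 in the first image and 4.8 in the second, so they moved 1.4 units further apart.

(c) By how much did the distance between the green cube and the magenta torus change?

-0.8

They were about 8.3 units apart before and 7.5 after — 0.8 units closer together.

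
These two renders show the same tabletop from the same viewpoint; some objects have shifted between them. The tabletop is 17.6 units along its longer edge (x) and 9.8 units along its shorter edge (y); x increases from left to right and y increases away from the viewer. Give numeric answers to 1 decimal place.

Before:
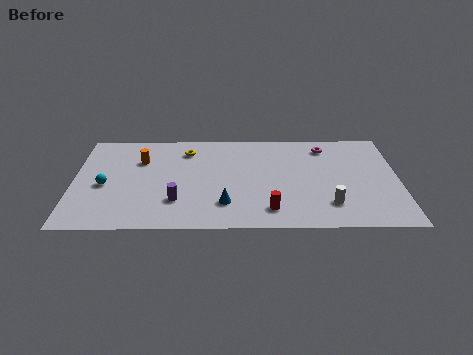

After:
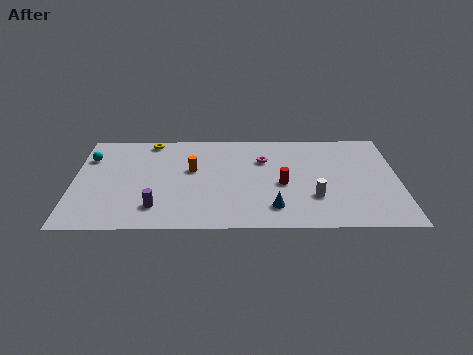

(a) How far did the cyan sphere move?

2.9

The cyan sphere was near (1.7, 4.3) before and (0.8, 7.1) after, so it travelled √(0.9² + 2.8²) ≈ 2.9 units.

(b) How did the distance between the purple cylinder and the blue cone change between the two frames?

+3.7

They were about 2.6 units apart before and 6.3 after — 3.7 units further apart.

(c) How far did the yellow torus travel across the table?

2.2

From (6.1, 7.8) to (4.1, 8.8), the yellow torus covered √(2.0² + 1.0²) ≈ 2.2 units.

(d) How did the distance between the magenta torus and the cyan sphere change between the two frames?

-3.1

Before: roughly 12.6 units apart; after: 9.5. That's 3.1 units closer together.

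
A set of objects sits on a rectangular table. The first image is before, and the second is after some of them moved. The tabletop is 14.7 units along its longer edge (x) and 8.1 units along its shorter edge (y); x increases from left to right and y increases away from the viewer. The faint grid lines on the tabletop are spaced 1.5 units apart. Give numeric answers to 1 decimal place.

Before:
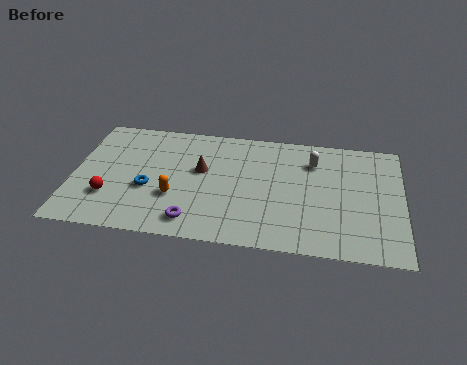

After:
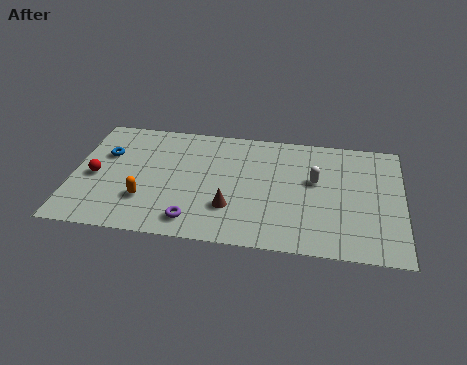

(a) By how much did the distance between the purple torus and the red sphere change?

+1.1

They were about 4.0 units apart before and 5.1 after — 1.1 units further apart.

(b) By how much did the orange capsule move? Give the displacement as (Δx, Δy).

(-1.3, -0.4)

The orange capsule started near (4.6, 2.8) and ended near (3.3, 2.4).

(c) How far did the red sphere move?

1.5

The red sphere moved from about (1.7, 2.4) to (1.0, 3.7), a distance of √(0.7² + 1.3²) ≈ 1.5.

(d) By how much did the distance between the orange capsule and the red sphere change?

-0.3

Before: roughly 2.9 units apart; after: 2.6. That's 0.3 units closer together.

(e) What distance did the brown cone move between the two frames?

2.8

The brown cone moved from about (5.7, 4.8) to (7.1, 2.4), a distance of √(1.4² + 2.4²) ≈ 2.8.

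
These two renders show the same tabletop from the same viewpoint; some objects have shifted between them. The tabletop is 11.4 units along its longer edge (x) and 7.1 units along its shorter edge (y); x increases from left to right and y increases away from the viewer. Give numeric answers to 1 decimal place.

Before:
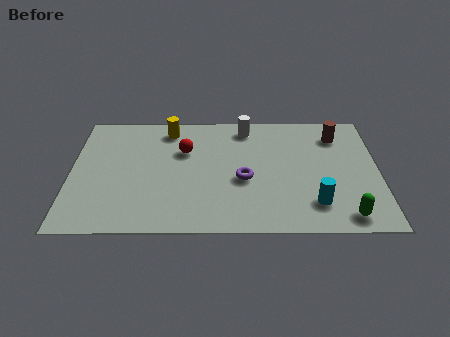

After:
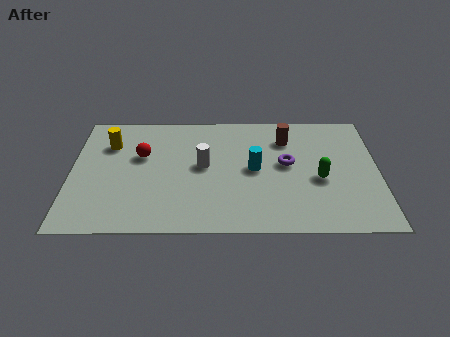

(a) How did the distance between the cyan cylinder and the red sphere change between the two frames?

-1.4

The distance was about 5.7 in the first image and 4.3 in the second, so they moved 1.4 units closer together.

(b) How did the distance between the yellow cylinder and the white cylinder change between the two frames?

+0.8

They were about 2.9 units apart before and 3.7 after — 0.8 units further apart.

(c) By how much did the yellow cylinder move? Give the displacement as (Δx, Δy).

(-2.2, -0.9)

From the two frames, the yellow cylinder sits at roughly (3.6, 6.0) before and (1.4, 5.1) after.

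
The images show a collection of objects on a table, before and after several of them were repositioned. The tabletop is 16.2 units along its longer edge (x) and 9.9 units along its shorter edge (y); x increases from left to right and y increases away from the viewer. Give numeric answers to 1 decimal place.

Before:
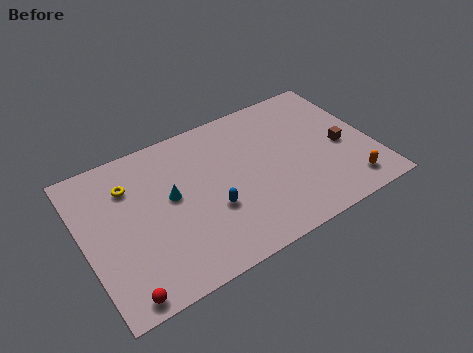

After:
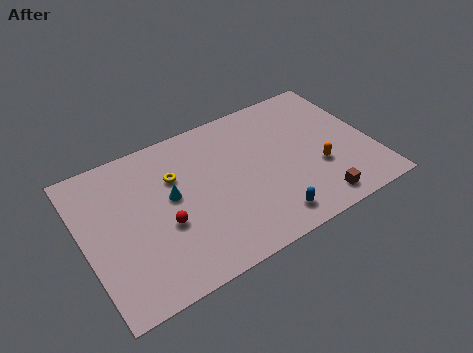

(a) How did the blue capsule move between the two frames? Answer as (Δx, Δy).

(2.9, -2.1)

The blue capsule was at about (6.9, 3.6) and moved to about (9.8, 1.5).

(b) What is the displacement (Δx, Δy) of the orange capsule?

(-1.4, 1.9)

The orange capsule was at about (14.4, 1.6) and moved to about (13.0, 3.5).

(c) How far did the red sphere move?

4.1

The red sphere was near (1.5, 0.9) before and (4.3, 3.9) after, so it travelled √(2.8² + 3.0²) ≈ 4.1 units.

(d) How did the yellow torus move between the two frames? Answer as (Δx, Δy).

(2.5, -0.6)

From the two frames, the yellow torus sits at roughly (2.8, 7.3) before and (5.3, 6.7) after.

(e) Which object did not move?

the cyan cone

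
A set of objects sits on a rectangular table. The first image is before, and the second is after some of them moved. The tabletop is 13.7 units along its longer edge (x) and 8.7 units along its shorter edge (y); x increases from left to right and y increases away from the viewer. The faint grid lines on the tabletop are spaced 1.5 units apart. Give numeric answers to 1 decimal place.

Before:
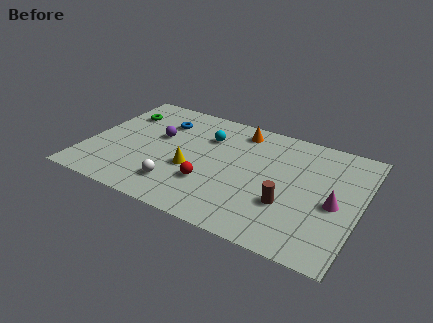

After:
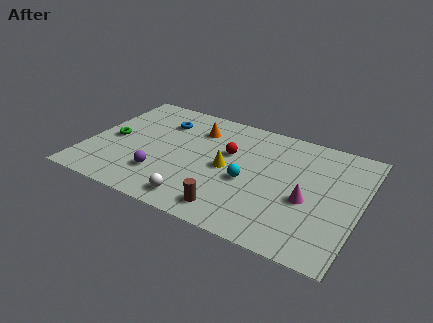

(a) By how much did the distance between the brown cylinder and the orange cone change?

+0.5

The distance was about 5.4 in the first image and 5.9 in the second, so they moved 0.5 units further apart.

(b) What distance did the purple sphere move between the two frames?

3.0

The purple sphere was near (3.4, 5.2) before and (4.0, 2.3) after, so it travelled √(0.6² + 2.9²) ≈ 3.0 units.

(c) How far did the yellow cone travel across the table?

1.9

The yellow cone moved from about (5.4, 3.4) to (7.1, 4.2), a distance of √(1.7² + 0.8²) ≈ 1.9.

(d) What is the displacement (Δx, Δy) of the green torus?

(-0.1, -2.3)

The green torus was at about (1.3, 6.4) and moved to about (1.2, 4.1).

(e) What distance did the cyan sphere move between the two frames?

3.5

From (5.8, 6.2) to (8.2, 3.7), the cyan sphere covered √(2.4² + 2.5²) ≈ 3.5 units.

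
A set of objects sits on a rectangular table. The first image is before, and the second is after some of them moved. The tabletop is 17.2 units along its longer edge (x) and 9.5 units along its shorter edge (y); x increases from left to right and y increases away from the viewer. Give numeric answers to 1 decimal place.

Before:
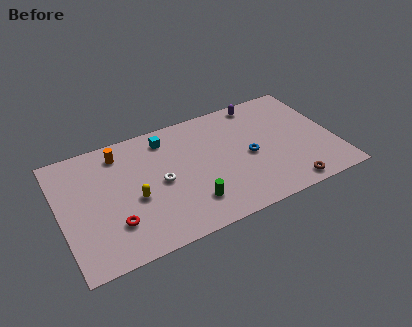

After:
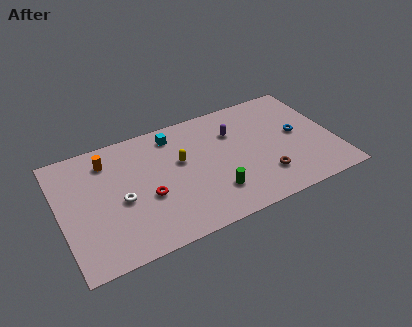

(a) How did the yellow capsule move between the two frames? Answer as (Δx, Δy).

(3.1, 1.7)

From the two frames, the yellow capsule sits at roughly (4.5, 4.0) before and (7.6, 5.7) after.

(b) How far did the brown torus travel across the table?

1.9

The brown torus was near (13.8, 1.0) before and (12.5, 2.4) after, so it travelled √(1.3² + 1.4²) ≈ 1.9 units.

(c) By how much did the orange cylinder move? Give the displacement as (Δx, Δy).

(-0.8, -0.3)

The orange cylinder started near (4.0, 7.9) and ended near (3.2, 7.6).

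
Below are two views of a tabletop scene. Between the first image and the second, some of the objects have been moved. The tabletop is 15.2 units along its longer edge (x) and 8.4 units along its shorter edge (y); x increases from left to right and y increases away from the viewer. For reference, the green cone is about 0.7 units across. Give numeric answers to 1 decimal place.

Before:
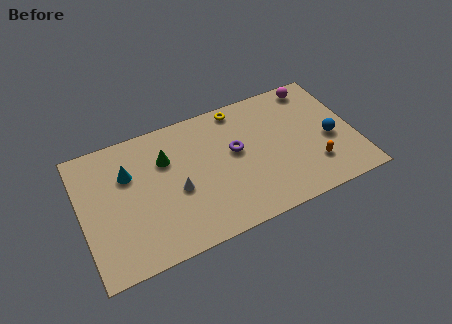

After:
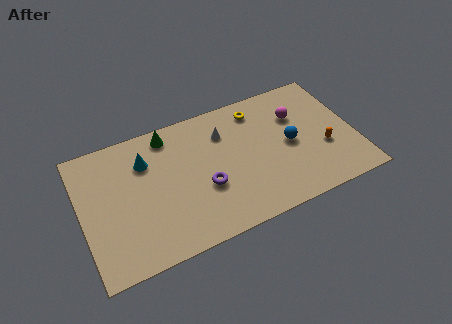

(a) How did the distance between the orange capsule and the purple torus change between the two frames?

+1.8

The distance was about 4.9 in the first image and 6.7 in the second, so they moved 1.8 units further apart.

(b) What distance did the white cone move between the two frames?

3.9

The white cone moved from about (5.2, 3.6) to (8.1, 6.2), a distance of √(2.9² + 2.6²) ≈ 3.9.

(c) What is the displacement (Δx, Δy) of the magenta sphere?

(-1.2, -1.6)

From the two frames, the magenta sphere sits at roughly (13.4, 7.4) before and (12.2, 5.8) after.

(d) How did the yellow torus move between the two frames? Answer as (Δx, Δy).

(1.0, -0.5)

From the two frames, the yellow torus sits at roughly (9.1, 7.5) before and (10.1, 7.0) after.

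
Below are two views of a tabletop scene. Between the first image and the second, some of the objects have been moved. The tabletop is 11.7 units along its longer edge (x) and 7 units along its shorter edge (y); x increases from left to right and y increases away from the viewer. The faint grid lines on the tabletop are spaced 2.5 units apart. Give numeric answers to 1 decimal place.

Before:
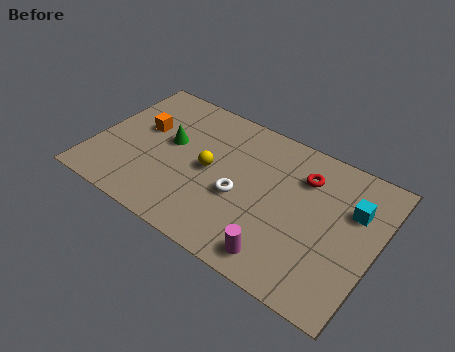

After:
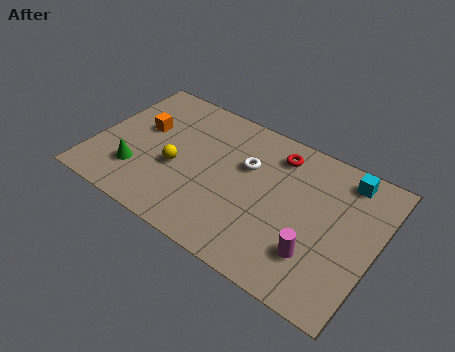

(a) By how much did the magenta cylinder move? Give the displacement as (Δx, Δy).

(1.3, 0.9)

The magenta cylinder started near (8.2, 1.0) and ended near (9.5, 1.9).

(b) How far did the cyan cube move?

1.4

The cyan cube moved from about (10.6, 4.7) to (10.1, 6.0), a distance of √(0.5² + 1.3²) ≈ 1.4.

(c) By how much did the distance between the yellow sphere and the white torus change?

+1.6

They were about 1.5 units apart before and 3.1 after — 1.6 units further apart.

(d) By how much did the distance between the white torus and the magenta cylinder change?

+1.4

The distance was about 2.8 in the first image and 4.2 in the second, so they moved 1.4 units further apart.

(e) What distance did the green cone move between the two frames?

2.3

The green cone moved from about (3.0, 4.0) to (2.0, 1.9), a distance of √(1.0² + 2.1²) ≈ 2.3.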